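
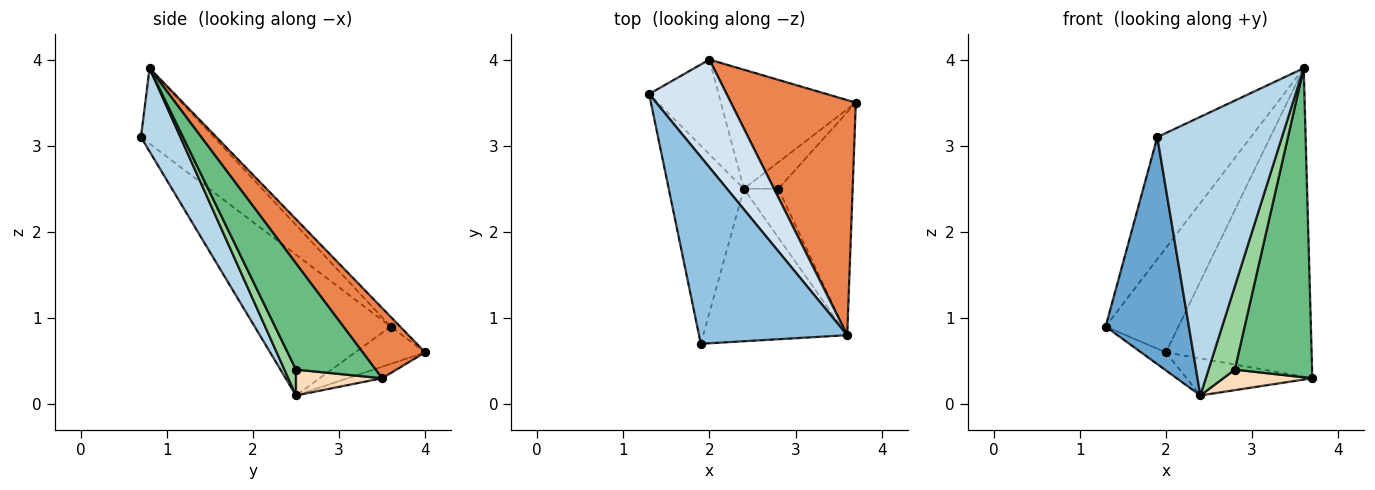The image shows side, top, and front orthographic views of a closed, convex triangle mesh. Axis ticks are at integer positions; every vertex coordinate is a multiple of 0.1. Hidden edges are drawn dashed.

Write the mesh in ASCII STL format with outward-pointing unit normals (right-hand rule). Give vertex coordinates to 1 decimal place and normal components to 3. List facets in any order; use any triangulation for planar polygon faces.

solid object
 facet normal -0.776 -0.475 -0.414
  outer loop
   vertex 2.4 2.5 0.1
   vertex 1.9 0.7 3.1
   vertex 1.3 3.6 0.9
  endloop
 endfacet
 facet normal -0.392 0.503 0.770
  outer loop
   vertex 3.6 0.8 3.9
   vertex 1.3 3.6 0.9
   vertex 1.9 0.7 3.1
  endloop
 endfacet
 facet normal 0.267 -0.845 -0.463
  outer loop
   vertex 3.6 0.8 3.9
   vertex 1.9 0.7 3.1
   vertex 2.4 2.5 0.1
  endloop
 endfacet
 facet normal -0.089 0.693 0.715
  outer loop
   vertex 2.0 4.0 0.6
   vertex 1.3 3.6 0.9
   vertex 3.6 0.8 3.9
  endloop
 endfacet
 facet normal 0.323 0.753 0.574
  outer loop
   vertex 2.0 4.0 0.6
   vertex 3.6 0.8 3.9
   vertex 3.7 3.5 0.3
  endloop
 endfacet
 facet normal -0.467 0.165 -0.869
  outer loop
   vertex 2.0 4.0 0.6
   vertex 2.4 2.5 0.1
   vertex 1.3 3.6 0.9
  endloop
 endfacet
 facet normal -0.081 0.296 -0.952
  outer loop
   vertex 2.0 4.0 0.6
   vertex 3.7 3.5 0.3
   vertex 2.4 2.5 0.1
  endloop
 endfacet
 facet normal 0.510 -0.527 -0.680
  outer loop
   vertex 2.8 2.5 0.4
   vertex 2.4 2.5 0.1
   vertex 3.7 3.5 0.3
  endloop
 endfacet
 facet normal 0.641 -0.622 -0.449
  outer loop
   vertex 2.8 2.5 0.4
   vertex 3.7 3.5 0.3
   vertex 3.6 0.8 3.9
  endloop
 endfacet
 facet normal 0.355 -0.807 -0.473
  outer loop
   vertex 2.8 2.5 0.4
   vertex 3.6 0.8 3.9
   vertex 2.4 2.5 0.1
  endloop
 endfacet
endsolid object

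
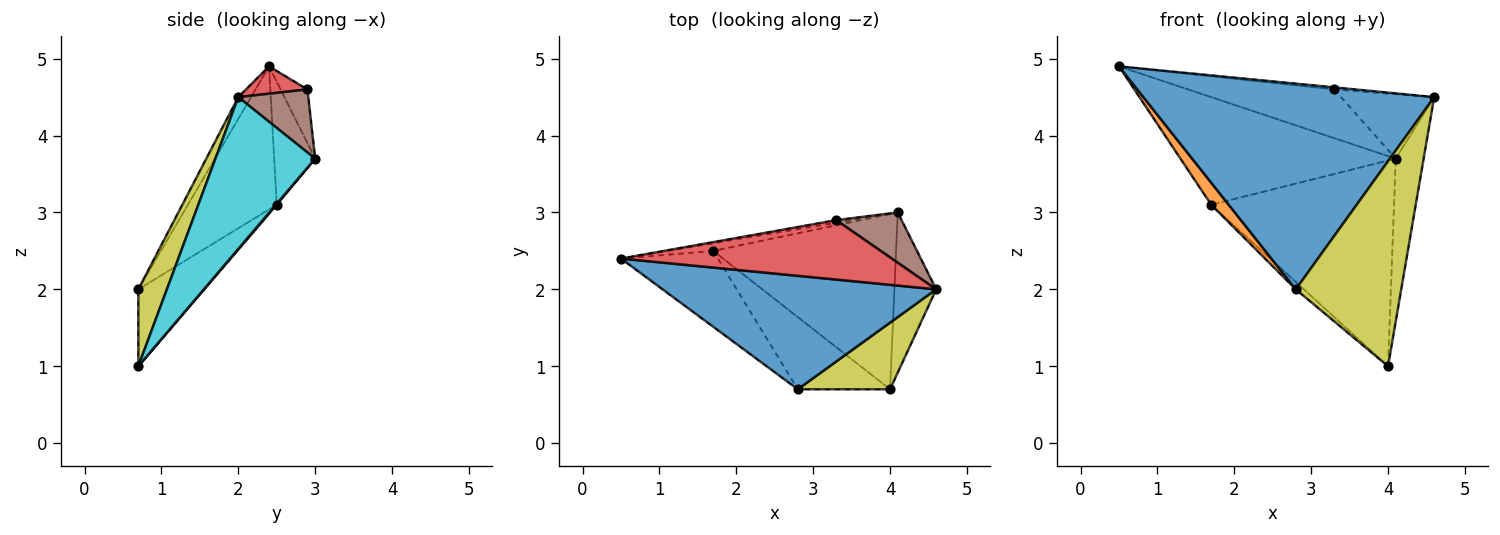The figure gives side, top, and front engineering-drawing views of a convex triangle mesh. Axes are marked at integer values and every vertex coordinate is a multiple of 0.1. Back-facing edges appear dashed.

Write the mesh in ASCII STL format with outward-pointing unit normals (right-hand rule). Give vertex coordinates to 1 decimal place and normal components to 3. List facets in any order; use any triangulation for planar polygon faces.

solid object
 facet normal -0.038 -0.875 0.483
  outer loop
   vertex 2.8 0.7 2.0
   vertex 4.6 2.0 4.5
   vertex 0.5 2.4 4.9
  endloop
 endfacet
 facet normal -0.817 -0.161 -0.554
  outer loop
   vertex 1.7 2.5 3.1
   vertex 2.8 0.7 2.0
   vertex 0.5 2.4 4.9
  endloop
 endfacet
 facet normal -0.187 0.980 -0.070
  outer loop
   vertex 1.7 2.5 3.1
   vertex 0.5 2.4 4.9
   vertex 4.1 3.0 3.7
  endloop
 endfacet
 facet normal 0.100 0.035 0.994
  outer loop
   vertex 3.3 2.9 4.6
   vertex 0.5 2.4 4.9
   vertex 4.6 2.0 4.5
  endloop
 endfacet
 facet normal -0.181 0.982 -0.052
  outer loop
   vertex 3.3 2.9 4.6
   vertex 4.1 3.0 3.7
   vertex 0.5 2.4 4.9
  endloop
 endfacet
 facet normal 0.510 0.678 0.529
  outer loop
   vertex 3.3 2.9 4.6
   vertex 4.6 2.0 4.5
   vertex 4.1 3.0 3.7
  endloop
 endfacet
 facet normal -0.638 0.078 -0.766
  outer loop
   vertex 4.0 0.7 1.0
   vertex 2.8 0.7 2.0
   vertex 1.7 2.5 3.1
  endloop
 endfacet
 facet normal 0.004 0.761 -0.649
  outer loop
   vertex 4.0 0.7 1.0
   vertex 1.7 2.5 3.1
   vertex 4.1 3.0 3.7
  endloop
 endfacet
 facet normal 0.249 -0.921 0.299
  outer loop
   vertex 4.0 0.7 1.0
   vertex 4.6 2.0 4.5
   vertex 2.8 0.7 2.0
  endloop
 endfacet
 facet normal 0.931 0.260 -0.256
  outer loop
   vertex 4.0 0.7 1.0
   vertex 4.1 3.0 3.7
   vertex 4.6 2.0 4.5
  endloop
 endfacet
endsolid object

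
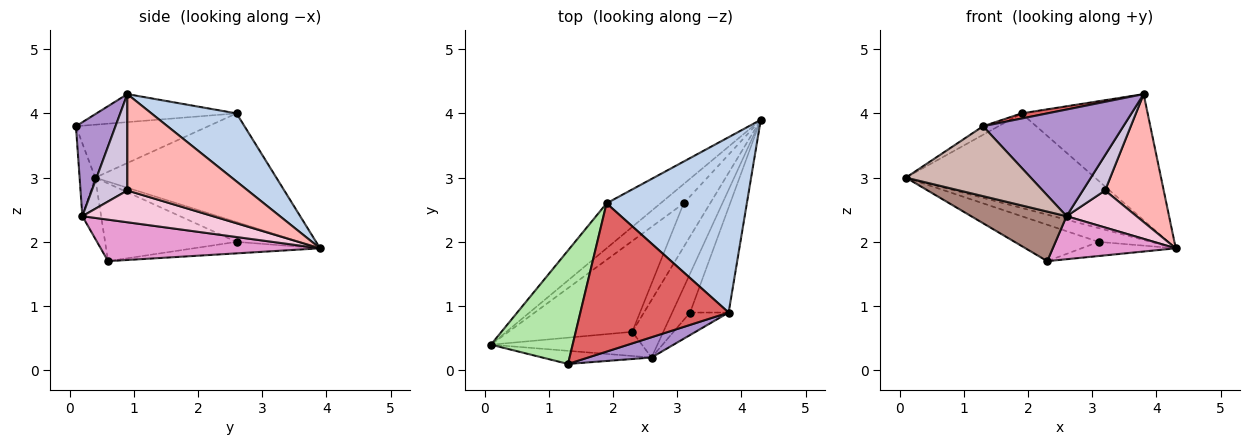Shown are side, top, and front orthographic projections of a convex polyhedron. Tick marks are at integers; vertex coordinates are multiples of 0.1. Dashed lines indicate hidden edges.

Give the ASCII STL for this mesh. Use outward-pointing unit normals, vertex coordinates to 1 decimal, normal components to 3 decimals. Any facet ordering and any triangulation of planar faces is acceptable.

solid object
 facet normal -0.654 0.683 -0.325
  outer loop
   vertex 1.9 2.6 4.0
   vertex 4.3 3.9 1.9
   vertex 0.1 0.4 3.0
  endloop
 endfacet
 facet normal 0.367 0.543 0.755
  outer loop
   vertex 1.9 2.6 4.0
   vertex 3.8 0.9 4.3
   vertex 4.3 3.9 1.9
  endloop
 endfacet
 facet normal -0.572 0.477 -0.667
  outer loop
   vertex 3.1 2.6 2.0
   vertex 0.1 0.4 3.0
   vertex 4.3 3.9 1.9
  endloop
 endfacet
 facet normal -0.503 0.322 -0.802
  outer loop
   vertex 3.1 2.6 2.0
   vertex 2.3 0.6 1.7
   vertex 0.1 0.4 3.0
  endloop
 endfacet
 facet normal -0.382 0.285 -0.879
  outer loop
   vertex 3.1 2.6 2.0
   vertex 4.3 3.9 1.9
   vertex 2.3 0.6 1.7
  endloop
 endfacet
 facet normal -0.543 0.063 0.838
  outer loop
   vertex 1.3 0.1 3.8
   vertex 1.9 2.6 4.0
   vertex 0.1 0.4 3.0
  endloop
 endfacet
 facet normal -0.186 -0.034 0.982
  outer loop
   vertex 1.3 0.1 3.8
   vertex 3.8 0.9 4.3
   vertex 1.9 2.6 4.0
  endloop
 endfacet
 facet normal 0.846 -0.412 -0.338
  outer loop
   vertex 3.2 0.9 2.8
   vertex 4.3 3.9 1.9
   vertex 3.8 0.9 4.3
  endloop
 endfacet
 facet normal 0.267 -0.947 0.180
  outer loop
   vertex 2.6 0.2 2.4
   vertex 3.8 0.9 4.3
   vertex 1.3 0.1 3.8
  endloop
 endfacet
 facet normal 0.802 -0.504 -0.321
  outer loop
   vertex 2.6 0.2 2.4
   vertex 3.2 0.9 2.8
   vertex 3.8 0.9 4.3
  endloop
 endfacet
 facet normal -0.174 -0.885 -0.431
  outer loop
   vertex 2.6 0.2 2.4
   vertex 0.1 0.4 3.0
   vertex 2.3 0.6 1.7
  endloop
 endfacet
 facet normal -0.122 -0.976 -0.183
  outer loop
   vertex 2.6 0.2 2.4
   vertex 1.3 0.1 3.8
   vertex 0.1 0.4 3.0
  endloop
 endfacet
 facet normal 0.730 -0.409 -0.547
  outer loop
   vertex 2.6 0.2 2.4
   vertex 2.3 0.6 1.7
   vertex 4.3 3.9 1.9
  endloop
 endfacet
 facet normal 0.790 -0.423 -0.444
  outer loop
   vertex 2.6 0.2 2.4
   vertex 4.3 3.9 1.9
   vertex 3.2 0.9 2.8
  endloop
 endfacet
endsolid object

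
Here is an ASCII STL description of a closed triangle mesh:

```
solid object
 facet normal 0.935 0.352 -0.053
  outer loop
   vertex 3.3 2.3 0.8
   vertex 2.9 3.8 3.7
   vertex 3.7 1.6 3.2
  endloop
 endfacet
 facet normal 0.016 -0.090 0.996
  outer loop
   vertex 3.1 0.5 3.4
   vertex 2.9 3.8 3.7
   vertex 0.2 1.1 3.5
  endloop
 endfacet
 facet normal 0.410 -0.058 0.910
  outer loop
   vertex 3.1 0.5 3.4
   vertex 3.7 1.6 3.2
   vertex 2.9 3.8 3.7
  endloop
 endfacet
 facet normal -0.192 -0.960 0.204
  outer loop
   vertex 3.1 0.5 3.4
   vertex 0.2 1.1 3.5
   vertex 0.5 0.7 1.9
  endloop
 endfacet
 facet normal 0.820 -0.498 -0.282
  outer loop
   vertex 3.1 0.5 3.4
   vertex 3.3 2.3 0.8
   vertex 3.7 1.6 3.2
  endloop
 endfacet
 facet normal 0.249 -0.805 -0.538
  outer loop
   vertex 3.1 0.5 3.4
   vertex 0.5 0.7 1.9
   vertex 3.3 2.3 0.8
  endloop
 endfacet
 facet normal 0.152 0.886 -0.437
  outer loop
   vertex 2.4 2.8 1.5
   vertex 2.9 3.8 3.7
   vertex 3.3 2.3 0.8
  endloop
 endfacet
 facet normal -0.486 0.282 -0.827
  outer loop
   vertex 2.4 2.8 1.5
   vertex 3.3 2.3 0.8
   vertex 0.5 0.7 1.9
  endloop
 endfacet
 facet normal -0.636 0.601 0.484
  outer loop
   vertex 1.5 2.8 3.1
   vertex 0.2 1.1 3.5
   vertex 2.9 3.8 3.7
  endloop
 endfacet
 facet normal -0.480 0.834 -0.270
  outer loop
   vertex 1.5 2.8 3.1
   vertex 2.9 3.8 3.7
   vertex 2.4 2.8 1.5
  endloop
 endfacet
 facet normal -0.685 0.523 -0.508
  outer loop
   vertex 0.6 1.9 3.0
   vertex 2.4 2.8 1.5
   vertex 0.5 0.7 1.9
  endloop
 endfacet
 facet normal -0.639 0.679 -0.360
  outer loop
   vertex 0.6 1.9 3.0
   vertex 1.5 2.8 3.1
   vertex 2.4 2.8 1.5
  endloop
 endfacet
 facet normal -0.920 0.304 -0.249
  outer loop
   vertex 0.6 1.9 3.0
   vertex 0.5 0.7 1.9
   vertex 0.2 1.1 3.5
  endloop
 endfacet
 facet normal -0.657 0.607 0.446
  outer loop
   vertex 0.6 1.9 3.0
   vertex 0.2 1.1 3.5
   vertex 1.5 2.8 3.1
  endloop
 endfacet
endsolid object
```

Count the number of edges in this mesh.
21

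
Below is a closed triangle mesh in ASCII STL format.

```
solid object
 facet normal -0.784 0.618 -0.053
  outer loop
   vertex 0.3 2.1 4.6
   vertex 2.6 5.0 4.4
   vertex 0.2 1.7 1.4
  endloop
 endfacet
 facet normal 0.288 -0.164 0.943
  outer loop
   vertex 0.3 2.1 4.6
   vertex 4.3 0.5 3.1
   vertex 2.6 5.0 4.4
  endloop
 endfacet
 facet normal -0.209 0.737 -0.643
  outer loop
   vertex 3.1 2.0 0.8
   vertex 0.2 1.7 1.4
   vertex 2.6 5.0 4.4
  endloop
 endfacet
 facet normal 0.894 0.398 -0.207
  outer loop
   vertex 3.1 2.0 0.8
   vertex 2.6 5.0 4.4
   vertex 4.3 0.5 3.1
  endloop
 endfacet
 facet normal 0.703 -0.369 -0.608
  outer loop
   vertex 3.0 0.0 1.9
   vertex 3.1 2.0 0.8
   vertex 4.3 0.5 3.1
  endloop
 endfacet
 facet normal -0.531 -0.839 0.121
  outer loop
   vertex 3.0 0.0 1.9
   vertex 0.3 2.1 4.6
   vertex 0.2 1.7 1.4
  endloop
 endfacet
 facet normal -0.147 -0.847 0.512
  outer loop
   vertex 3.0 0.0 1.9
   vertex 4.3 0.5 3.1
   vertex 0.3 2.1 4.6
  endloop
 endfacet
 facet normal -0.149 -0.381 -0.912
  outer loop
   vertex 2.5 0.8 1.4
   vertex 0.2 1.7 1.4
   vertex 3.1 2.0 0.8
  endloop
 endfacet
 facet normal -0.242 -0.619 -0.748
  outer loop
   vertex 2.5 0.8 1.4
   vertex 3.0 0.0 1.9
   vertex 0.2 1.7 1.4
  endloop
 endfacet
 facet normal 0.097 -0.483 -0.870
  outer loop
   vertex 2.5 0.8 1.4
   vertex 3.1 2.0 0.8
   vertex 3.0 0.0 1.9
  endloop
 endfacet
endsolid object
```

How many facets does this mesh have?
10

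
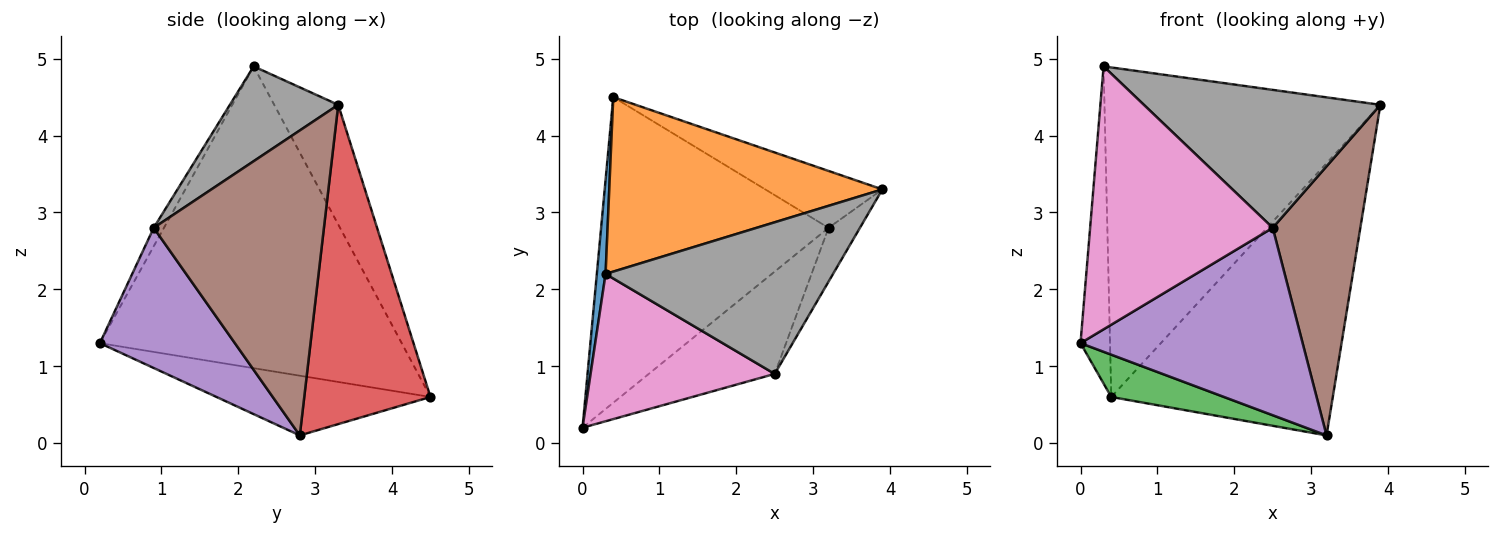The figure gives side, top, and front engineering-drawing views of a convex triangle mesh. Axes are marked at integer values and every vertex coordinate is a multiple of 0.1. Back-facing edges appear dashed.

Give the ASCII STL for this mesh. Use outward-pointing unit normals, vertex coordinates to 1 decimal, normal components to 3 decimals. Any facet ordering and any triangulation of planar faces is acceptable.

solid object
 facet normal -0.995 0.097 0.029
  outer loop
   vertex 0.3 2.2 4.9
   vertex 0.4 4.5 0.6
   vertex 0.0 0.2 1.3
  endloop
 endfacet
 facet normal -0.201 0.866 0.458
  outer loop
   vertex 0.3 2.2 4.9
   vertex 3.9 3.3 4.4
   vertex 0.4 4.5 0.6
  endloop
 endfacet
 facet normal -0.252 -0.133 -0.959
  outer loop
   vertex 3.2 2.8 0.1
   vertex 0.0 0.2 1.3
   vertex 0.4 4.5 0.6
  endloop
 endfacet
 facet normal 0.487 0.855 -0.179
  outer loop
   vertex 3.2 2.8 0.1
   vertex 0.4 4.5 0.6
   vertex 3.9 3.3 4.4
  endloop
 endfacet
 facet normal 0.471 -0.774 -0.423
  outer loop
   vertex 2.5 0.9 2.8
   vertex 0.0 0.2 1.3
   vertex 3.2 2.8 0.1
  endloop
 endfacet
 facet normal 0.885 -0.456 -0.091
  outer loop
   vertex 2.5 0.9 2.8
   vertex 3.2 2.8 0.1
   vertex 3.9 3.3 4.4
  endloop
 endfacet
 facet normal -0.049 -0.871 0.488
  outer loop
   vertex 2.5 0.9 2.8
   vertex 0.3 2.2 4.9
   vertex 0.0 0.2 1.3
  endloop
 endfacet
 facet normal 0.295 -0.643 0.707
  outer loop
   vertex 2.5 0.9 2.8
   vertex 3.9 3.3 4.4
   vertex 0.3 2.2 4.9
  endloop
 endfacet
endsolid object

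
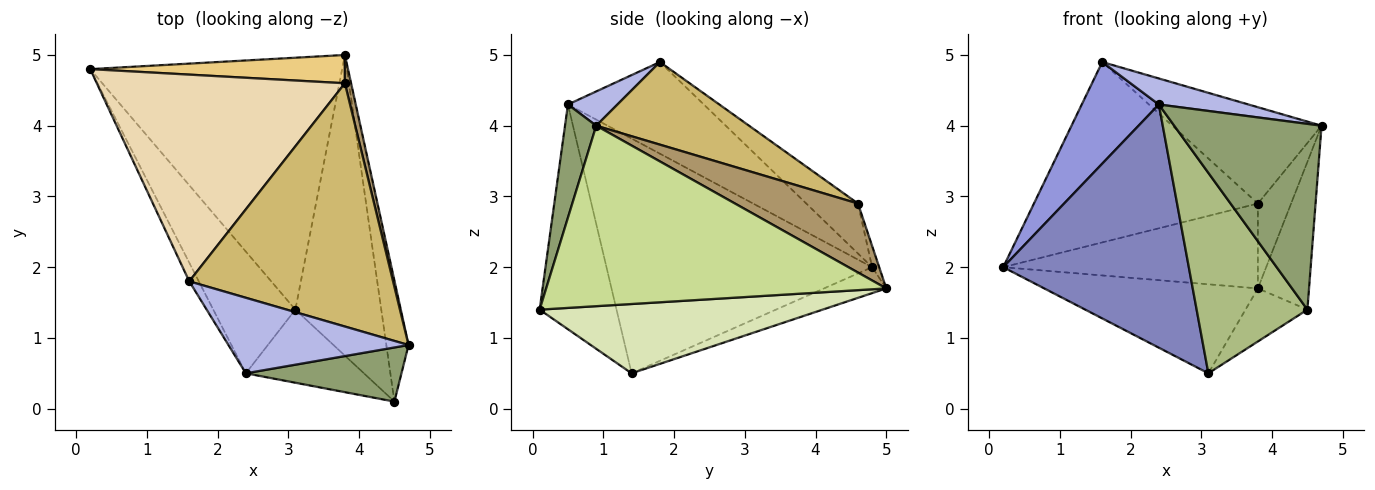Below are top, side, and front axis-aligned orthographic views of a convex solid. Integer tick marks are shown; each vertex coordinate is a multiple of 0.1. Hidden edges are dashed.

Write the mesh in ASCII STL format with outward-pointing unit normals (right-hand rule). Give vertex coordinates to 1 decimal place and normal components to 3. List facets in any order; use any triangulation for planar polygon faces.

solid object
 facet normal -0.097 0.332 -0.938
  outer loop
   vertex 3.1 1.4 0.5
   vertex 0.2 4.8 2.0
   vertex 3.8 5.0 1.7
  endloop
 endfacet
 facet normal -0.788 -0.551 -0.276
  outer loop
   vertex 2.4 0.5 4.3
   vertex 0.2 4.8 2.0
   vertex 3.1 1.4 0.5
  endloop
 endfacet
 facet normal -0.866 -0.491 -0.090
  outer loop
   vertex 1.6 1.8 4.9
   vertex 0.2 4.8 2.0
   vertex 2.4 0.5 4.3
  endloop
 endfacet
 facet normal 0.177 -0.320 0.931
  outer loop
   vertex 1.6 1.8 4.9
   vertex 2.4 0.5 4.3
   vertex 4.7 0.9 4.0
  endloop
 endfacet
 facet normal 0.199 -0.941 0.274
  outer loop
   vertex 4.5 0.1 1.4
   vertex 4.7 0.9 4.0
   vertex 2.4 0.5 4.3
  endloop
 endfacet
 facet normal -0.546 -0.787 -0.287
  outer loop
   vertex 4.5 0.1 1.4
   vertex 2.4 0.5 4.3
   vertex 3.1 1.4 0.5
  endloop
 endfacet
 facet normal 0.982 0.148 -0.121
  outer loop
   vertex 4.5 0.1 1.4
   vertex 3.8 5.0 1.7
   vertex 4.7 0.9 4.0
  endloop
 endfacet
 facet normal 0.622 0.136 -0.771
  outer loop
   vertex 4.5 0.1 1.4
   vertex 3.1 1.4 0.5
   vertex 3.8 5.0 1.7
  endloop
 endfacet
 facet normal 0.962 0.260 0.087
  outer loop
   vertex 3.8 4.6 2.9
   vertex 4.7 0.9 4.0
   vertex 3.8 5.0 1.7
  endloop
 endfacet
 facet normal 0.353 0.344 0.870
  outer loop
   vertex 3.8 4.6 2.9
   vertex 1.6 1.8 4.9
   vertex 4.7 0.9 4.0
  endloop
 endfacet
 facet normal -0.026 0.948 0.316
  outer loop
   vertex 3.8 4.6 2.9
   vertex 3.8 5.0 1.7
   vertex 0.2 4.8 2.0
  endloop
 endfacet
 facet normal -0.150 0.650 0.745
  outer loop
   vertex 3.8 4.6 2.9
   vertex 0.2 4.8 2.0
   vertex 1.6 1.8 4.9
  endloop
 endfacet
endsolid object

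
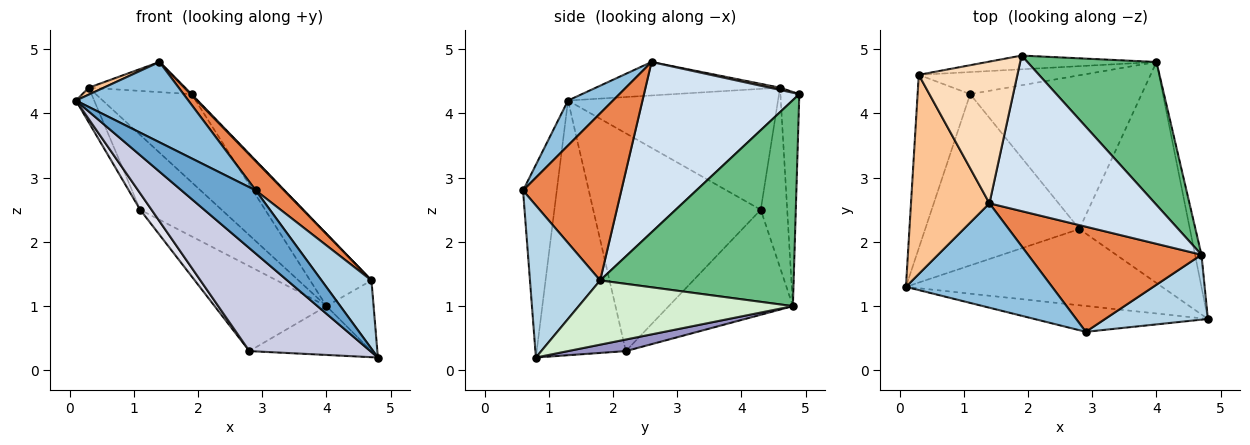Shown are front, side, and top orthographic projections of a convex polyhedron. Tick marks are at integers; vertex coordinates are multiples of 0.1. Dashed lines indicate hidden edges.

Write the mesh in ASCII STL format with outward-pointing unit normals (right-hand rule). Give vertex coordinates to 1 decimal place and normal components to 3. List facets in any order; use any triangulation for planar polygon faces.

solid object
 facet normal -0.388 -0.853 -0.349
  outer loop
   vertex 2.9 0.6 2.8
   vertex 0.1 1.3 4.2
   vertex 4.8 0.8 0.2
  endloop
 endfacet
 facet normal 0.237 -0.592 0.770
  outer loop
   vertex 1.4 2.6 4.8
   vertex 0.1 1.3 4.2
   vertex 2.9 0.6 2.8
  endloop
 endfacet
 facet normal 0.714 -0.508 0.483
  outer loop
   vertex 4.7 1.8 1.4
   vertex 2.9 0.6 2.8
   vertex 4.8 0.8 0.2
  endloop
 endfacet
 facet normal 0.717 -0.004 0.697
  outer loop
   vertex 4.7 1.8 1.4
   vertex 1.9 4.9 4.3
   vertex 1.4 2.6 4.8
  endloop
 endfacet
 facet normal 0.680 -0.196 0.706
  outer loop
   vertex 4.7 1.8 1.4
   vertex 1.4 2.6 4.8
   vertex 2.9 0.6 2.8
  endloop
 endfacet
 facet normal -0.914 0.079 -0.397
  outer loop
   vertex 0.3 4.6 4.4
   vertex 1.1 4.3 2.5
   vertex 0.1 1.3 4.2
  endloop
 endfacet
 facet normal -0.392 -0.032 0.919
  outer loop
   vertex 0.3 4.6 4.4
   vertex 0.1 1.3 4.2
   vertex 1.4 2.6 4.8
  endloop
 endfacet
 facet normal 0.022 0.208 0.978
  outer loop
   vertex 0.3 4.6 4.4
   vertex 1.4 2.6 4.8
   vertex 1.9 4.9 4.3
  endloop
 endfacet
 facet normal 0.818 0.259 0.513
  outer loop
   vertex 4.0 4.8 1.0
   vertex 1.9 4.9 4.3
   vertex 4.7 1.8 1.4
  endloop
 endfacet
 facet normal -0.191 0.970 -0.151
  outer loop
   vertex 4.0 4.8 1.0
   vertex 0.3 4.6 4.4
   vertex 1.9 4.9 4.3
  endloop
 endfacet
 facet normal -0.297 0.916 -0.270
  outer loop
   vertex 4.0 4.8 1.0
   vertex 1.1 4.3 2.5
   vertex 0.3 4.6 4.4
  endloop
 endfacet
 facet normal 0.972 0.214 -0.097
  outer loop
   vertex 4.0 4.8 1.0
   vertex 4.7 1.8 1.4
   vertex 4.8 0.8 0.2
  endloop
 endfacet
 facet normal 0.102 0.215 -0.971
  outer loop
   vertex 2.8 2.2 0.3
   vertex 4.0 4.8 1.0
   vertex 4.8 0.8 0.2
  endloop
 endfacet
 facet normal -0.473 0.426 -0.772
  outer loop
   vertex 2.8 2.2 0.3
   vertex 1.1 4.3 2.5
   vertex 4.0 4.8 1.0
  endloop
 endfacet
 facet normal -0.510 -0.691 -0.512
  outer loop
   vertex 2.8 2.2 0.3
   vertex 4.8 0.8 0.2
   vertex 0.1 1.3 4.2
  endloop
 endfacet
 facet normal -0.815 -0.055 -0.577
  outer loop
   vertex 2.8 2.2 0.3
   vertex 0.1 1.3 4.2
   vertex 1.1 4.3 2.5
  endloop
 endfacet
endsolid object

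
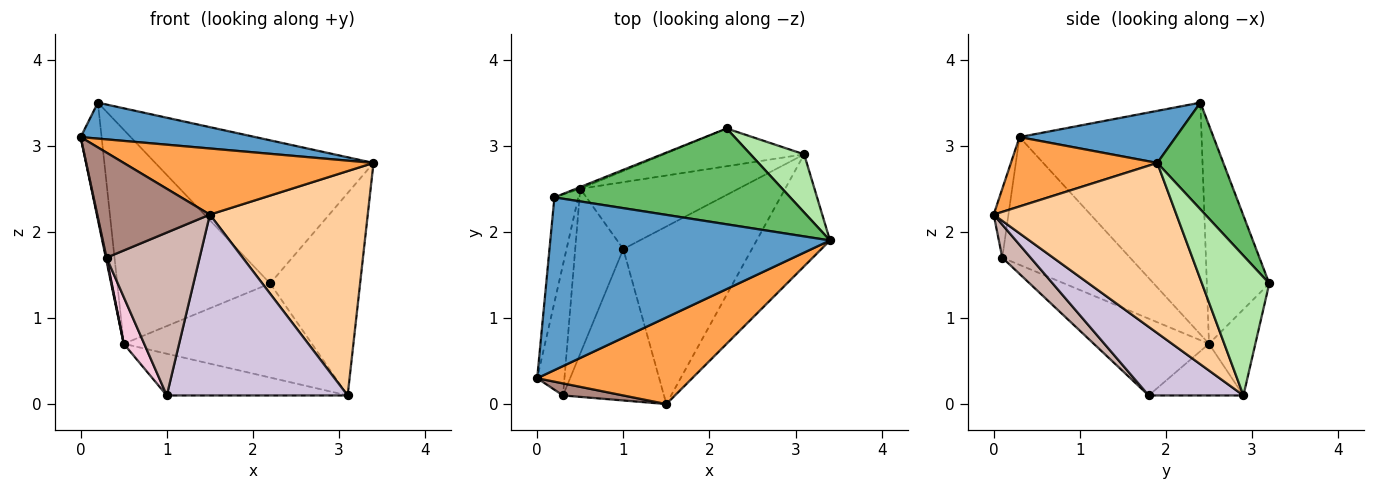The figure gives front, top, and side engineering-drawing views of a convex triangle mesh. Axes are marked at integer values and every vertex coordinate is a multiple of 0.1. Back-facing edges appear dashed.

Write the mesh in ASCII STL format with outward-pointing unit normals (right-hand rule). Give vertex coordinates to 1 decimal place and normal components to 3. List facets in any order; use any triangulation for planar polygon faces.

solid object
 facet normal 0.179 -0.201 0.963
  outer loop
   vertex 0.2 2.4 3.5
   vertex 0.0 0.3 3.1
   vertex 3.4 1.9 2.8
  endloop
 endfacet
 facet normal -0.988 0.114 -0.102
  outer loop
   vertex 0.5 2.5 0.7
   vertex 0.0 0.3 3.1
   vertex 0.2 2.4 3.5
  endloop
 endfacet
 facet normal 0.335 -0.572 0.749
  outer loop
   vertex 1.5 0.0 2.2
   vertex 3.4 1.9 2.8
   vertex 0.0 0.3 3.1
  endloop
 endfacet
 facet normal 0.719 -0.621 -0.310
  outer loop
   vertex 1.5 0.0 2.2
   vertex 3.1 2.9 0.1
   vertex 3.4 1.9 2.8
  endloop
 endfacet
 facet normal 0.244 0.806 0.539
  outer loop
   vertex 2.2 3.2 1.4
   vertex 0.2 2.4 3.5
   vertex 3.4 1.9 2.8
  endloop
 endfacet
 facet normal 0.584 0.780 0.224
  outer loop
   vertex 2.2 3.2 1.4
   vertex 3.4 1.9 2.8
   vertex 3.1 2.9 0.1
  endloop
 endfacet
 facet normal -0.378 0.926 -0.007
  outer loop
   vertex 2.2 3.2 1.4
   vertex 0.5 2.5 0.7
   vertex 0.2 2.4 3.5
  endloop
 endfacet
 facet normal -0.223 0.905 -0.363
  outer loop
   vertex 2.2 3.2 1.4
   vertex 3.1 2.9 0.1
   vertex 0.5 2.5 0.7
  endloop
 endfacet
 facet normal -0.267 0.510 -0.818
  outer loop
   vertex 1.0 1.8 0.1
   vertex 0.5 2.5 0.7
   vertex 3.1 2.9 0.1
  endloop
 endfacet
 facet normal 0.350 -0.668 -0.656
  outer loop
   vertex 1.0 1.8 0.1
   vertex 3.1 2.9 0.1
   vertex 1.5 0.0 2.2
  endloop
 endfacet
 facet normal -0.129 -0.985 0.113
  outer loop
   vertex 0.3 0.1 1.7
   vertex 1.5 0.0 2.2
   vertex 0.0 0.3 3.1
  endloop
 endfacet
 facet normal 0.217 -0.715 -0.665
  outer loop
   vertex 0.3 0.1 1.7
   vertex 1.0 1.8 0.1
   vertex 1.5 0.0 2.2
  endloop
 endfacet
 facet normal -0.978 -0.005 -0.209
  outer loop
   vertex 0.3 0.1 1.7
   vertex 0.0 0.3 3.1
   vertex 0.5 2.5 0.7
  endloop
 endfacet
 facet normal -0.838 -0.149 -0.525
  outer loop
   vertex 0.3 0.1 1.7
   vertex 0.5 2.5 0.7
   vertex 1.0 1.8 0.1
  endloop
 endfacet
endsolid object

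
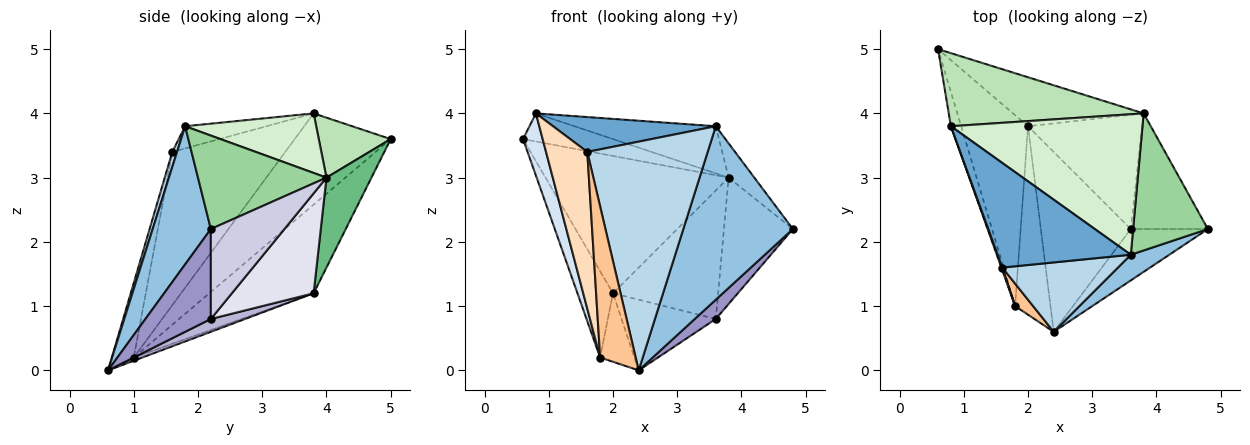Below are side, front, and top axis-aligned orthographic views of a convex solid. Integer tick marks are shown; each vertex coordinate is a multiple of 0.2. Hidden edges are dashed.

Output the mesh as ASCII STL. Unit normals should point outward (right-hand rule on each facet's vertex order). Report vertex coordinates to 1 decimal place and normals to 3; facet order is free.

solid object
 facet normal -0.156 -0.312 0.937
  outer loop
   vertex 3.6 1.8 3.8
   vertex 0.8 3.8 4.0
   vertex 1.6 1.6 3.4
  endloop
 endfacet
 facet normal 0.465 -0.876 0.130
  outer loop
   vertex 3.6 1.8 3.8
   vertex 2.4 0.6 0.0
   vertex 4.8 2.2 2.2
  endloop
 endfacet
 facet normal 0.038 -0.956 0.290
  outer loop
   vertex 3.6 1.8 3.8
   vertex 1.6 1.6 3.4
   vertex 2.4 0.6 0.0
  endloop
 endfacet
 facet normal -0.974 -0.199 -0.110
  outer loop
   vertex 1.8 1.0 0.2
   vertex 0.8 3.8 4.0
   vertex 0.6 5.0 3.6
  endloop
 endfacet
 facet normal -0.771 0.262 -0.581
  outer loop
   vertex 1.8 1.0 0.2
   vertex 0.6 5.0 3.6
   vertex 2.0 3.8 1.2
  endloop
 endfacet
 facet normal -0.085 0.341 -0.936
  outer loop
   vertex 1.8 1.0 0.2
   vertex 2.0 3.8 1.2
   vertex 2.4 0.6 0.0
  endloop
 endfacet
 facet normal -0.521 -0.844 0.126
  outer loop
   vertex 1.8 1.0 0.2
   vertex 2.4 0.6 0.0
   vertex 1.6 1.6 3.4
  endloop
 endfacet
 facet normal -0.939 -0.343 0.006
  outer loop
   vertex 1.8 1.0 0.2
   vertex 1.6 1.6 3.4
   vertex 0.8 3.8 4.0
  endloop
 endfacet
 facet normal 0.225 0.918 -0.327
  outer loop
   vertex 3.8 4.0 3.0
   vertex 2.0 3.8 1.2
   vertex 0.6 5.0 3.6
  endloop
 endfacet
 facet normal 0.772 0.154 0.617
  outer loop
   vertex 3.8 4.0 3.0
   vertex 3.6 1.8 3.8
   vertex 4.8 2.2 2.2
  endloop
 endfacet
 facet normal 0.276 0.345 0.897
  outer loop
   vertex 3.8 4.0 3.0
   vertex 0.6 5.0 3.6
   vertex 0.8 3.8 4.0
  endloop
 endfacet
 facet normal 0.283 0.305 0.909
  outer loop
   vertex 3.8 4.0 3.0
   vertex 0.8 3.8 4.0
   vertex 3.6 1.8 3.8
  endloop
 endfacet
 facet normal 0.738 -0.237 -0.632
  outer loop
   vertex 3.6 2.2 0.8
   vertex 4.8 2.2 2.2
   vertex 2.4 0.6 0.0
  endloop
 endfacet
 facet normal 0.132 0.362 -0.923
  outer loop
   vertex 3.6 2.2 0.8
   vertex 2.4 0.6 0.0
   vertex 2.0 3.8 1.2
  endloop
 endfacet
 facet normal 0.619 0.579 -0.530
  outer loop
   vertex 3.6 2.2 0.8
   vertex 3.8 4.0 3.0
   vertex 4.8 2.2 2.2
  endloop
 endfacet
 facet normal 0.503 0.646 -0.574
  outer loop
   vertex 3.6 2.2 0.8
   vertex 2.0 3.8 1.2
   vertex 3.8 4.0 3.0
  endloop
 endfacet
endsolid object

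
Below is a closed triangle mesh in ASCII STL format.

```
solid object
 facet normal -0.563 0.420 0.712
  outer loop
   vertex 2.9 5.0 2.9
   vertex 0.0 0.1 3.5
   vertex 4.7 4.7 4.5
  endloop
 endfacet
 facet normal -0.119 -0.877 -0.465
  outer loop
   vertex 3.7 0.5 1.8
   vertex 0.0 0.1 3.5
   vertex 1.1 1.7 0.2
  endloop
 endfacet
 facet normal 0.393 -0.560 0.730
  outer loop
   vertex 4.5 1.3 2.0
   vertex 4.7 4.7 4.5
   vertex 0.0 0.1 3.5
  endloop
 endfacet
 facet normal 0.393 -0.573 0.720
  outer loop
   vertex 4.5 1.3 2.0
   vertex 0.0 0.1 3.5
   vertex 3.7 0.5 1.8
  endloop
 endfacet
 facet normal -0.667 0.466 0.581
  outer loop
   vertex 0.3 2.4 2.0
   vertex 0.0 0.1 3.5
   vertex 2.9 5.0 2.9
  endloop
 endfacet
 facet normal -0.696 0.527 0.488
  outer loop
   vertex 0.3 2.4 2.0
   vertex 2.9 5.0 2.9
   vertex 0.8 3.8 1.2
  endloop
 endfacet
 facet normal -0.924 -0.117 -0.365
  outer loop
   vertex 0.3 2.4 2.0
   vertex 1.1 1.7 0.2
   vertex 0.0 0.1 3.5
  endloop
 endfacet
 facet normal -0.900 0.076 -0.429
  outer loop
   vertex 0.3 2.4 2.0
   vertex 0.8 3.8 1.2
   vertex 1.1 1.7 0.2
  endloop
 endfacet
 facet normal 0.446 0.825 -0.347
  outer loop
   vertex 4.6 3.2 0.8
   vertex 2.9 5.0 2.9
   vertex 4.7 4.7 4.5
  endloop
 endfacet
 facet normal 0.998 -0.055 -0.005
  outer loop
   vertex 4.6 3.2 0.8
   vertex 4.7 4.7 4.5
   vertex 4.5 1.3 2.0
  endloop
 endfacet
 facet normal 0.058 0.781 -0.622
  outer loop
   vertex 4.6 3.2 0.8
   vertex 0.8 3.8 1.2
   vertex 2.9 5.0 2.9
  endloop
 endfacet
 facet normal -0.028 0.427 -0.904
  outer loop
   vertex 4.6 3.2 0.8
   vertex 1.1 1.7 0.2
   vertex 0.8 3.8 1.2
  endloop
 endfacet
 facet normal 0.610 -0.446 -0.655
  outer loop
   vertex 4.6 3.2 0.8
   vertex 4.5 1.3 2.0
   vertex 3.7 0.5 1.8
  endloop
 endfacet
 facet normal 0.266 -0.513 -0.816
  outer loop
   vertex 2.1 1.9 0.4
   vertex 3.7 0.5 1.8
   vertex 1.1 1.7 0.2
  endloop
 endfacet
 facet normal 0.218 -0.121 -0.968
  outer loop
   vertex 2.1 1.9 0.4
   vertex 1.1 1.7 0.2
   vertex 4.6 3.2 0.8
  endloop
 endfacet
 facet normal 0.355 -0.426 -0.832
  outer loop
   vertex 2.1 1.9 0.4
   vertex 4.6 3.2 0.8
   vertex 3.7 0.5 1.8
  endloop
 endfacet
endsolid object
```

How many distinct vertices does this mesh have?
10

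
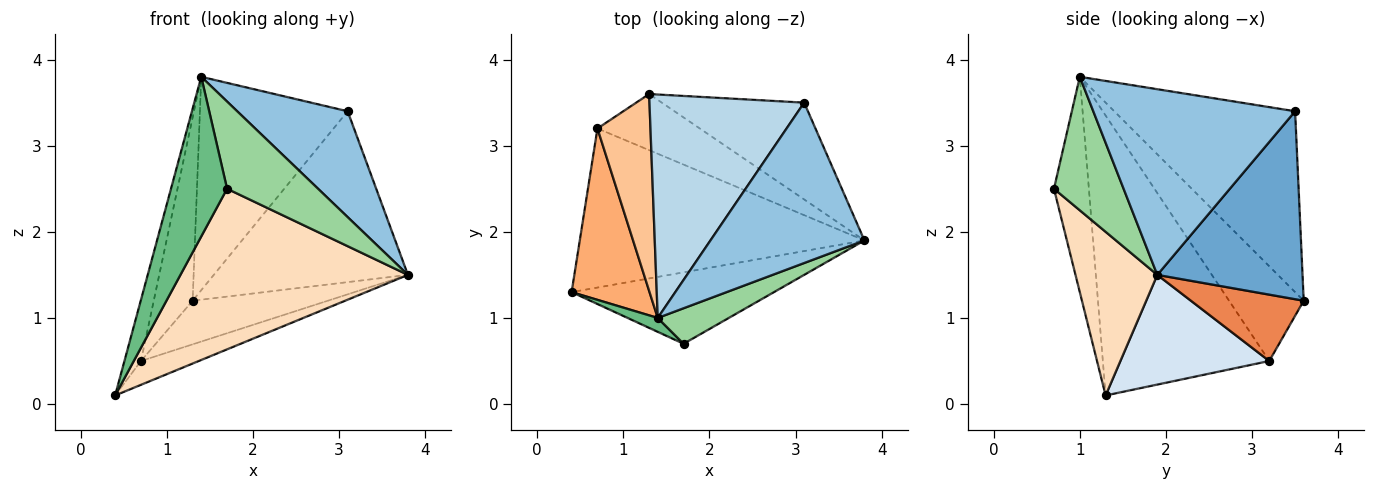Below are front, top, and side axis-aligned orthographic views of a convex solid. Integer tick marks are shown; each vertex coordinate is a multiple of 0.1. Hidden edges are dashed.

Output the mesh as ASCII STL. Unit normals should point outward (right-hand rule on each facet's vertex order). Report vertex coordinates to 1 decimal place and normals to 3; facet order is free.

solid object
 facet normal 0.545 0.729 -0.413
  outer loop
   vertex 3.1 3.5 3.4
   vertex 3.8 1.9 1.5
   vertex 1.3 3.6 1.2
  endloop
 endfacet
 facet normal 0.709 -0.388 0.588
  outer loop
   vertex 3.1 3.5 3.4
   vertex 1.4 1.0 3.8
   vertex 3.8 1.9 1.5
  endloop
 endfacet
 facet normal -0.646 0.527 0.552
  outer loop
   vertex 3.1 3.5 3.4
   vertex 1.3 3.6 1.2
   vertex 1.4 1.0 3.8
  endloop
 endfacet
 facet normal 0.356 0.138 -0.924
  outer loop
   vertex 0.7 3.2 0.5
   vertex 3.8 1.9 1.5
   vertex 0.4 1.3 0.1
  endloop
 endfacet
 facet normal 0.456 0.546 -0.703
  outer loop
   vertex 0.7 3.2 0.5
   vertex 1.3 3.6 1.2
   vertex 3.8 1.9 1.5
  endloop
 endfacet
 facet normal -0.959 0.095 0.267
  outer loop
   vertex 0.7 3.2 0.5
   vertex 0.4 1.3 0.1
   vertex 1.4 1.0 3.8
  endloop
 endfacet
 facet normal -0.794 0.414 0.444
  outer loop
   vertex 0.7 3.2 0.5
   vertex 1.4 1.0 3.8
   vertex 1.3 3.6 1.2
  endloop
 endfacet
 facet normal 0.312 -0.868 -0.386
  outer loop
   vertex 1.7 0.7 2.5
   vertex 0.4 1.3 0.1
   vertex 3.8 1.9 1.5
  endloop
 endfacet
 facet normal -0.527 -0.847 0.074
  outer loop
   vertex 1.7 0.7 2.5
   vertex 1.4 1.0 3.8
   vertex 0.4 1.3 0.1
  endloop
 endfacet
 facet normal 0.578 -0.756 0.308
  outer loop
   vertex 1.7 0.7 2.5
   vertex 3.8 1.9 1.5
   vertex 1.4 1.0 3.8
  endloop
 endfacet
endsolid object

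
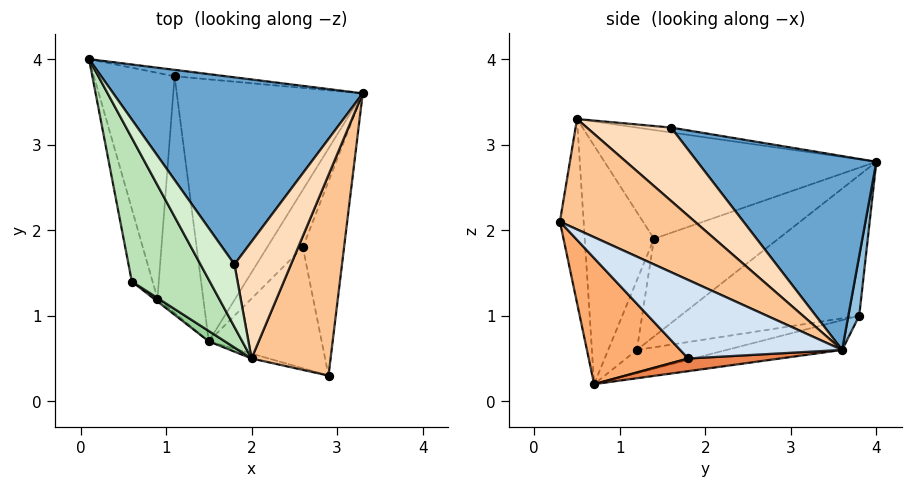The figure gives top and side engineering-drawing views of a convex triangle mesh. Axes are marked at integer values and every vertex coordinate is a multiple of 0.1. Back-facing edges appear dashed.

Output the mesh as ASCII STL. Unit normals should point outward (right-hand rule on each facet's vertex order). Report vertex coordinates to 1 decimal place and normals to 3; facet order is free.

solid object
 facet normal 0.534 0.493 0.687
  outer loop
   vertex 1.8 1.6 3.2
   vertex 3.3 3.6 0.6
   vertex 0.1 4.0 2.8
  endloop
 endfacet
 facet normal 0.078 0.995 -0.067
  outer loop
   vertex 1.1 3.8 1.0
   vertex 0.1 4.0 2.8
   vertex 3.3 3.6 0.6
  endloop
 endfacet
 facet normal -0.154 0.228 -0.961
  outer loop
   vertex 1.1 3.8 1.0
   vertex 3.3 3.6 0.6
   vertex 1.5 0.7 0.2
  endloop
 endfacet
 facet normal 0.844 -0.304 -0.443
  outer loop
   vertex 2.6 1.8 0.5
   vertex 3.3 3.6 0.6
   vertex 2.9 0.3 2.1
  endloop
 endfacet
 facet normal 0.334 -0.078 -0.939
  outer loop
   vertex 2.6 1.8 0.5
   vertex 1.5 0.7 0.2
   vertex 3.3 3.6 0.6
  endloop
 endfacet
 facet normal 0.649 -0.490 -0.582
  outer loop
   vertex 2.6 1.8 0.5
   vertex 2.9 0.3 2.1
   vertex 1.5 0.7 0.2
  endloop
 endfacet
 facet normal 0.802 0.164 0.574
  outer loop
   vertex 2.0 0.5 3.3
   vertex 2.9 0.3 2.1
   vertex 3.3 3.6 0.6
  endloop
 endfacet
 facet normal 0.777 0.196 0.599
  outer loop
   vertex 2.0 0.5 3.3
   vertex 3.3 3.6 0.6
   vertex 1.8 1.6 3.2
  endloop
 endfacet
 facet normal -0.246 -0.969 -0.023
  outer loop
   vertex 2.0 0.5 3.3
   vertex 1.5 0.7 0.2
   vertex 2.9 0.3 2.1
  endloop
 endfacet
 facet normal -0.567 -0.823 0.038
  outer loop
   vertex 2.0 0.5 3.3
   vertex 0.6 1.4 1.9
   vertex 1.5 0.7 0.2
  endloop
 endfacet
 facet normal -0.765 -0.337 0.549
  outer loop
   vertex 2.0 0.5 3.3
   vertex 0.1 4.0 2.8
   vertex 0.6 1.4 1.9
  endloop
 endfacet
 facet normal -0.142 0.064 0.988
  outer loop
   vertex 2.0 0.5 3.3
   vertex 1.8 1.6 3.2
   vertex 0.1 4.0 2.8
  endloop
 endfacet
 facet normal -0.859 0.142 -0.493
  outer loop
   vertex 0.9 1.2 0.6
   vertex 0.1 4.0 2.8
   vertex 1.1 3.8 1.0
  endloop
 endfacet
 facet normal -0.445 0.170 -0.879
  outer loop
   vertex 0.9 1.2 0.6
   vertex 1.1 3.8 1.0
   vertex 1.5 0.7 0.2
  endloop
 endfacet
 facet normal -0.972 -0.115 -0.206
  outer loop
   vertex 0.9 1.2 0.6
   vertex 0.6 1.4 1.9
   vertex 0.1 4.0 2.8
  endloop
 endfacet
 facet normal -0.653 -0.756 -0.034
  outer loop
   vertex 0.9 1.2 0.6
   vertex 1.5 0.7 0.2
   vertex 0.6 1.4 1.9
  endloop
 endfacet
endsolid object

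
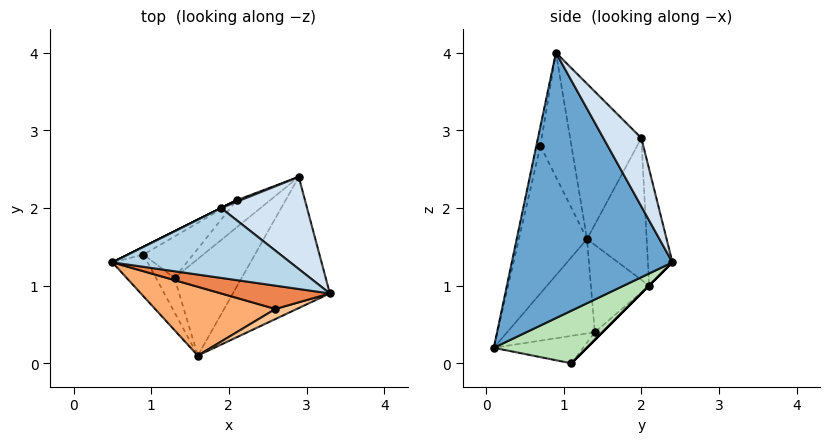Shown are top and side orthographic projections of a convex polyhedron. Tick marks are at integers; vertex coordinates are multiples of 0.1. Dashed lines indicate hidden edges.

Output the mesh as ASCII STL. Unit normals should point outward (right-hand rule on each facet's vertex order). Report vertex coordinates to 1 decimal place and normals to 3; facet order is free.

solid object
 facet normal 0.882 -0.344 -0.322
  outer loop
   vertex 1.6 0.1 0.2
   vertex 2.9 2.4 1.3
   vertex 3.3 0.9 4.0
  endloop
 endfacet
 facet normal -0.854 -0.411 -0.319
  outer loop
   vertex 0.9 1.4 0.4
   vertex 1.6 0.1 0.2
   vertex 0.5 1.3 1.6
  endloop
 endfacet
 facet normal -0.655 -0.083 0.751
  outer loop
   vertex 1.9 2.0 2.9
   vertex 0.5 1.3 1.6
   vertex 3.3 0.9 4.0
  endloop
 endfacet
 facet normal 0.334 0.844 0.420
  outer loop
   vertex 1.9 2.0 2.9
   vertex 3.3 0.9 4.0
   vertex 2.9 2.4 1.3
  endloop
 endfacet
 facet normal -0.455 -0.796 0.398
  outer loop
   vertex 2.6 0.7 2.8
   vertex 3.3 0.9 4.0
   vertex 0.5 1.3 1.6
  endloop
 endfacet
 facet normal -0.440 -0.823 0.359
  outer loop
   vertex 2.6 0.7 2.8
   vertex 0.5 1.3 1.6
   vertex 1.6 0.1 0.2
  endloop
 endfacet
 facet normal -0.291 -0.902 0.320
  outer loop
   vertex 2.6 0.7 2.8
   vertex 1.6 0.1 0.2
   vertex 3.3 0.9 4.0
  endloop
 endfacet
 facet normal -0.471 0.878 -0.084
  outer loop
   vertex 2.1 2.1 1.0
   vertex 0.9 1.4 0.4
   vertex 0.5 1.3 1.6
  endloop
 endfacet
 facet normal -0.447 0.894 0.000
  outer loop
   vertex 2.1 2.1 1.0
   vertex 0.5 1.3 1.6
   vertex 1.9 2.0 2.9
  endloop
 endfacet
 facet normal -0.355 0.935 0.012
  outer loop
   vertex 2.1 2.1 1.0
   vertex 1.9 2.0 2.9
   vertex 2.9 2.4 1.3
  endloop
 endfacet
 facet normal 0.617 0.028 -0.787
  outer loop
   vertex 1.3 1.1 0.0
   vertex 2.9 2.4 1.3
   vertex 1.6 0.1 0.2
  endloop
 endfacet
 facet normal -0.780 -0.339 -0.526
  outer loop
   vertex 1.3 1.1 0.0
   vertex 1.6 0.1 0.2
   vertex 0.9 1.4 0.4
  endloop
 endfacet
 facet normal 0.000 0.707 -0.707
  outer loop
   vertex 1.3 1.1 0.0
   vertex 2.1 2.1 1.0
   vertex 2.9 2.4 1.3
  endloop
 endfacet
 facet normal -0.103 0.743 -0.661
  outer loop
   vertex 1.3 1.1 0.0
   vertex 0.9 1.4 0.4
   vertex 2.1 2.1 1.0
  endloop
 endfacet
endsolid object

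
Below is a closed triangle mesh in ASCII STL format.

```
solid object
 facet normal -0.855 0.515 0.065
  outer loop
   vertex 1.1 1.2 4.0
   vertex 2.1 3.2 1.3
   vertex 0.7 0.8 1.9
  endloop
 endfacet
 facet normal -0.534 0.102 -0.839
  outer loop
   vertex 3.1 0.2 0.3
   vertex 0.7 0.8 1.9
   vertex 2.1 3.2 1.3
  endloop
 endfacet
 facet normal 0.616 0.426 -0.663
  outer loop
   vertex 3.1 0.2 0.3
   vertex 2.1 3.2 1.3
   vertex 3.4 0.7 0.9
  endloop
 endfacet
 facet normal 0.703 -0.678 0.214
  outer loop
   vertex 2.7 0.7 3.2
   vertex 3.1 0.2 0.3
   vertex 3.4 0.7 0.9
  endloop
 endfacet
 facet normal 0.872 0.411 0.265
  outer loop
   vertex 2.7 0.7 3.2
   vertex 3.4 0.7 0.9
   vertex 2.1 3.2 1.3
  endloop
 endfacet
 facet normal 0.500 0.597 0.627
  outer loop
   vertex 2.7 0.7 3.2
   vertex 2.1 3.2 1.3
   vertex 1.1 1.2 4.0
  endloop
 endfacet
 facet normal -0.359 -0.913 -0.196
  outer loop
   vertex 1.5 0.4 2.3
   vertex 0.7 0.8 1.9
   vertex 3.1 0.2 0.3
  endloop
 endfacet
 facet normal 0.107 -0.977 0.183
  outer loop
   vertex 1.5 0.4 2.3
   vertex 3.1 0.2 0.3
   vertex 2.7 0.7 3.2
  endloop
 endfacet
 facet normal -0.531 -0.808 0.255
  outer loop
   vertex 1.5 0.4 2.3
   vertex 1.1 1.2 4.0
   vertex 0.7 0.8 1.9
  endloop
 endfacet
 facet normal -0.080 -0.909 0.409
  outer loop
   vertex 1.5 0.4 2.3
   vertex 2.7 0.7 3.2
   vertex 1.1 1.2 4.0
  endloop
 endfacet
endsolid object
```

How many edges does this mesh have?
15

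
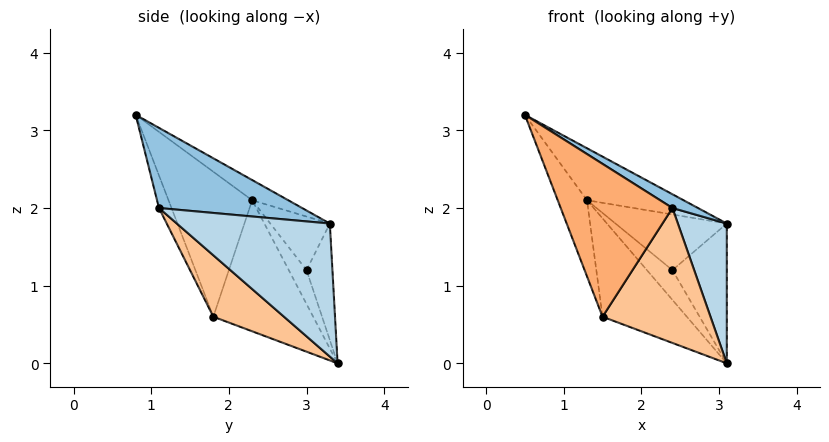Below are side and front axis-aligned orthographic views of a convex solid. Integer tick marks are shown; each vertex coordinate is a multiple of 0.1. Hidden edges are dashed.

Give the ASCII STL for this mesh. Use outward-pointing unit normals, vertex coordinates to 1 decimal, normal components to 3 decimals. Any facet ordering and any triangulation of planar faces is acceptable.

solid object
 facet normal -0.245 0.655 0.715
  outer loop
   vertex 3.1 3.3 1.8
   vertex 1.3 2.3 2.1
   vertex 0.5 0.8 3.2
  endloop
 endfacet
 facet normal 0.542 -0.097 0.835
  outer loop
   vertex 3.1 3.3 1.8
   vertex 0.5 0.8 3.2
   vertex 2.4 1.1 2.0
  endloop
 endfacet
 facet normal 0.952 -0.305 -0.017
  outer loop
   vertex 3.1 3.3 1.8
   vertex 2.4 1.1 2.0
   vertex 3.1 3.4 0.0
  endloop
 endfacet
 facet normal -0.919 0.322 -0.230
  outer loop
   vertex 1.5 1.8 0.6
   vertex 0.5 0.8 3.2
   vertex 1.3 2.3 2.1
  endloop
 endfacet
 facet normal -0.728 0.615 -0.302
  outer loop
   vertex 1.5 1.8 0.6
   vertex 1.3 2.3 2.1
   vertex 3.1 3.4 0.0
  endloop
 endfacet
 facet normal -0.103 -0.915 -0.391
  outer loop
   vertex 1.5 1.8 0.6
   vertex 2.4 1.1 2.0
   vertex 0.5 0.8 3.2
  endloop
 endfacet
 facet normal 0.434 -0.663 -0.610
  outer loop
   vertex 1.5 1.8 0.6
   vertex 3.1 3.4 0.0
   vertex 2.4 1.1 2.0
  endloop
 endfacet
 facet normal -0.570 0.819 -0.059
  outer loop
   vertex 2.4 3.0 1.2
   vertex 3.1 3.4 0.0
   vertex 1.3 2.3 2.1
  endloop
 endfacet
 facet normal -0.429 0.902 0.050
  outer loop
   vertex 2.4 3.0 1.2
   vertex 3.1 3.3 1.8
   vertex 3.1 3.4 0.0
  endloop
 endfacet
 facet normal -0.469 0.877 0.109
  outer loop
   vertex 2.4 3.0 1.2
   vertex 1.3 2.3 2.1
   vertex 3.1 3.3 1.8
  endloop
 endfacet
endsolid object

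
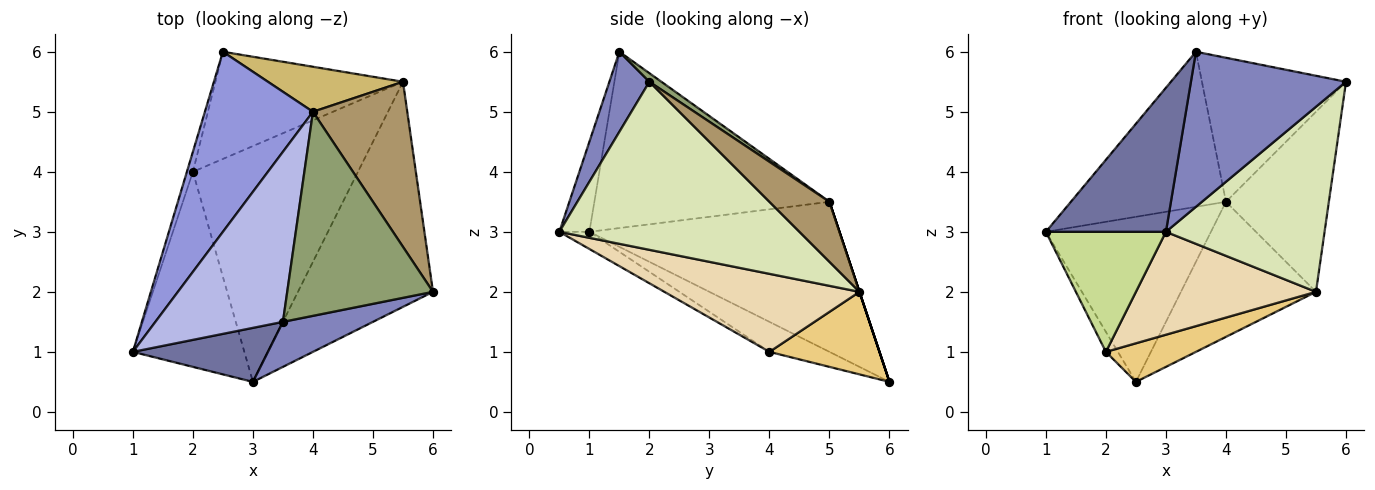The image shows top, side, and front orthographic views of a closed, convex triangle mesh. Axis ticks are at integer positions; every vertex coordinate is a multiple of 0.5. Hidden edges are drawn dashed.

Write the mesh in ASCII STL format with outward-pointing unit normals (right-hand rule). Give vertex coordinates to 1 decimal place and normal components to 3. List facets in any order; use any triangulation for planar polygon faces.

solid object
 facet normal -0.228 -0.912 0.342
  outer loop
   vertex 3.0 0.5 3.0
   vertex 3.5 1.5 6.0
   vertex 1.0 1.0 3.0
  endloop
 endfacet
 facet normal 0.241 -0.932 0.271
  outer loop
   vertex 3.0 0.5 3.0
   vertex 6.0 2.0 5.5
   vertex 3.5 1.5 6.0
  endloop
 endfacet
 facet normal -0.715 0.472 0.515
  outer loop
   vertex 4.0 5.0 3.5
   vertex 2.5 6.0 0.5
   vertex 1.0 1.0 3.0
  endloop
 endfacet
 facet normal -0.715 0.471 0.517
  outer loop
   vertex 4.0 5.0 3.5
   vertex 1.0 1.0 3.0
   vertex 3.5 1.5 6.0
  endloop
 endfacet
 facet normal 0.048 0.576 0.816
  outer loop
   vertex 4.0 5.0 3.5
   vertex 3.5 1.5 6.0
   vertex 6.0 2.0 5.5
  endloop
 endfacet
 facet normal -0.962 0.192 -0.192
  outer loop
   vertex 2.0 4.0 1.0
   vertex 1.0 1.0 3.0
   vertex 2.5 6.0 0.5
  endloop
 endfacet
 facet normal -0.130 -0.520 -0.844
  outer loop
   vertex 2.0 4.0 1.0
   vertex 3.0 0.5 3.0
   vertex 1.0 1.0 3.0
  endloop
 endfacet
 facet normal 0.693 -0.458 -0.557
  outer loop
   vertex 5.5 5.5 2.0
   vertex 6.0 2.0 5.5
   vertex 3.0 0.5 3.0
  endloop
 endfacet
 facet normal 0.395 0.677 0.621
  outer loop
   vertex 5.5 5.5 2.0
   vertex 4.0 5.0 3.5
   vertex 6.0 2.0 5.5
  endloop
 endfacet
 facet normal 0.000 0.949 0.316
  outer loop
   vertex 5.5 5.5 2.0
   vertex 2.5 6.0 0.5
   vertex 4.0 5.0 3.5
  endloop
 endfacet
 facet normal 0.383 -0.313 -0.869
  outer loop
   vertex 5.5 5.5 2.0
   vertex 2.0 4.0 1.0
   vertex 2.5 6.0 0.5
  endloop
 endfacet
 facet normal 0.398 -0.367 -0.841
  outer loop
   vertex 5.5 5.5 2.0
   vertex 3.0 0.5 3.0
   vertex 2.0 4.0 1.0
  endloop
 endfacet
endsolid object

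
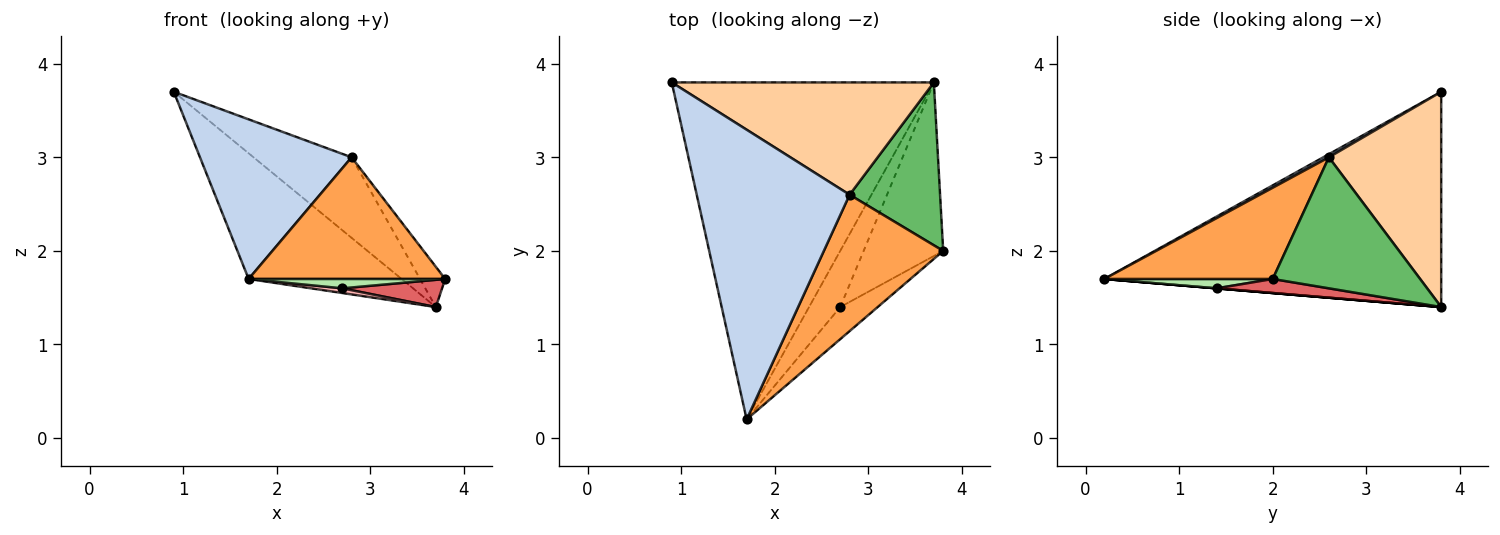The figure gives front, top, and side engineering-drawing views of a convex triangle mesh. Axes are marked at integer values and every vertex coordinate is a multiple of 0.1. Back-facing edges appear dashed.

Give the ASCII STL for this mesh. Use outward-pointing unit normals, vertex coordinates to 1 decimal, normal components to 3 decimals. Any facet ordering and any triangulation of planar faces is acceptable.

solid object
 facet normal -0.610 0.277 -0.742
  outer loop
   vertex 3.7 3.8 1.4
   vertex 1.7 0.2 1.7
   vertex 0.9 3.8 3.7
  endloop
 endfacet
 facet normal 0.018 -0.483 0.876
  outer loop
   vertex 2.8 2.6 3.0
   vertex 0.9 3.8 3.7
   vertex 1.7 0.2 1.7
  endloop
 endfacet
 facet normal 0.496 -0.578 0.648
  outer loop
   vertex 2.8 2.6 3.0
   vertex 1.7 0.2 1.7
   vertex 3.8 2.0 1.7
  endloop
 endfacet
 facet normal 0.555 0.485 0.676
  outer loop
   vertex 2.8 2.6 3.0
   vertex 3.7 3.8 1.4
   vertex 0.9 3.8 3.7
  endloop
 endfacet
 facet normal 0.815 0.139 0.563
  outer loop
   vertex 2.8 2.6 3.0
   vertex 3.8 2.0 1.7
   vertex 3.7 3.8 1.4
  endloop
 endfacet
 facet normal 0.233 -0.272 -0.933
  outer loop
   vertex 2.7 1.4 1.6
   vertex 3.8 2.0 1.7
   vertex 1.7 0.2 1.7
  endloop
 endfacet
 facet normal 0.172 -0.153 -0.973
  outer loop
   vertex 2.7 1.4 1.6
   vertex 3.7 3.8 1.4
   vertex 3.8 2.0 1.7
  endloop
 endfacet
 facet normal 0.000 -0.083 -0.997
  outer loop
   vertex 2.7 1.4 1.6
   vertex 1.7 0.2 1.7
   vertex 3.7 3.8 1.4
  endloop
 endfacet
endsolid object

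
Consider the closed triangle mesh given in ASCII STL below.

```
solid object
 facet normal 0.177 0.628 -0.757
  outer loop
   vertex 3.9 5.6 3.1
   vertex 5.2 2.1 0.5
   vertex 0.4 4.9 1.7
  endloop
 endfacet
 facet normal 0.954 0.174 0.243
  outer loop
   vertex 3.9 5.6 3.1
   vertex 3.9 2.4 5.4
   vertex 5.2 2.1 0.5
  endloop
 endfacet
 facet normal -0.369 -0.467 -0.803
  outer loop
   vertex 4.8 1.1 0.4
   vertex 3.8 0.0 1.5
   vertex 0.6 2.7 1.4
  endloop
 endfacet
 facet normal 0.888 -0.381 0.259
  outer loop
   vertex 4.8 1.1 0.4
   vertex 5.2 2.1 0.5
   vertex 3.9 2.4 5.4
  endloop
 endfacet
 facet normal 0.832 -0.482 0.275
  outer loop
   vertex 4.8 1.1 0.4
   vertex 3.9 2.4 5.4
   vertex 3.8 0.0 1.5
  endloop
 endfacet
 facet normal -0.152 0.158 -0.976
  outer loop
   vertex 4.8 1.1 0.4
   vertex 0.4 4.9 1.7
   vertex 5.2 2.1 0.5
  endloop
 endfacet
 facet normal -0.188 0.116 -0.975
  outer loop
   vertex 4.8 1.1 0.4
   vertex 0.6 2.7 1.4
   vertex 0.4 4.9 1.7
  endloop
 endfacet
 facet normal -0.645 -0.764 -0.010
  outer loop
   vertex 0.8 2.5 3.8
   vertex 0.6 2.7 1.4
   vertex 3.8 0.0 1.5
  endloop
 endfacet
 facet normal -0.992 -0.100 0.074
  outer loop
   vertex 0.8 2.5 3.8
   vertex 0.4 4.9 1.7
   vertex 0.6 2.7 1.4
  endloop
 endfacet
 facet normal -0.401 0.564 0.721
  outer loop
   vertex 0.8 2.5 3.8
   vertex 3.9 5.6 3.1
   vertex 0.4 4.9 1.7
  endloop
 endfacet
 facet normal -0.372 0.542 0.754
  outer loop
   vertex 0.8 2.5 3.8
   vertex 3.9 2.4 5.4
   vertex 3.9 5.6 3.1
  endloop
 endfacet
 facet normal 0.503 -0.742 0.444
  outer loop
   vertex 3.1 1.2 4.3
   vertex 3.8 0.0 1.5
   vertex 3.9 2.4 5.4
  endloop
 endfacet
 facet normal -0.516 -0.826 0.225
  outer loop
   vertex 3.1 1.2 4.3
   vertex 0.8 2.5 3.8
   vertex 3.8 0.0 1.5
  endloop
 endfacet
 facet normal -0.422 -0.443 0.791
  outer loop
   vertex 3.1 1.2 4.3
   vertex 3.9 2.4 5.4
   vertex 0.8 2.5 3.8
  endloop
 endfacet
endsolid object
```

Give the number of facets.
14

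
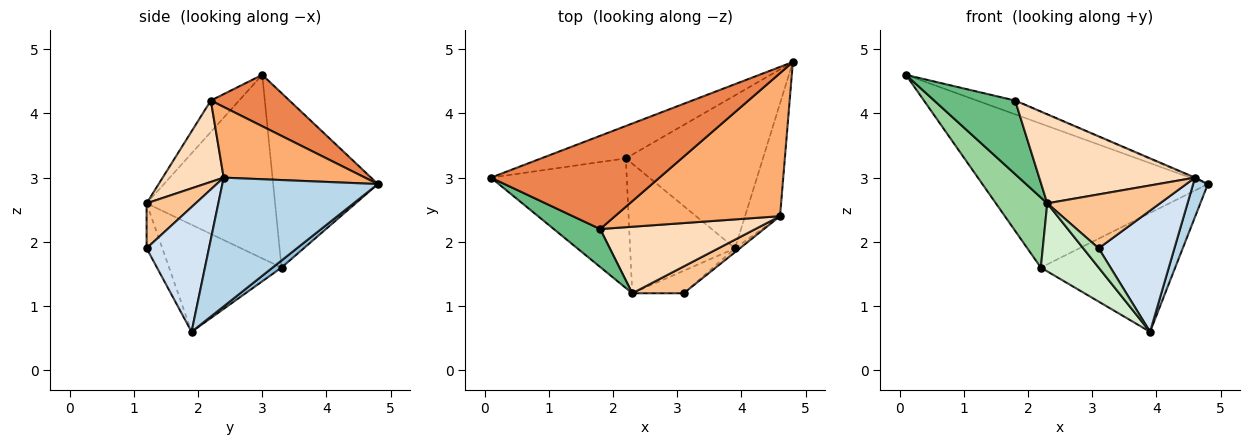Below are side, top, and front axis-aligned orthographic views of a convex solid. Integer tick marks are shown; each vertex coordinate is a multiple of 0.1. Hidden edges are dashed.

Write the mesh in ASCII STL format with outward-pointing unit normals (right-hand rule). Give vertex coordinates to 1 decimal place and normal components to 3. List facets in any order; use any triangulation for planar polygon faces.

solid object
 facet normal -0.413 0.889 -0.200
  outer loop
   vertex 2.2 3.3 1.6
   vertex 0.1 3.0 4.6
   vertex 4.8 4.8 2.9
  endloop
 endfacet
 facet normal 0.041 0.613 -0.789
  outer loop
   vertex 2.2 3.3 1.6
   vertex 4.8 4.8 2.9
   vertex 3.9 1.9 0.6
  endloop
 endfacet
 facet normal 0.961 -0.091 -0.261
  outer loop
   vertex 4.6 2.4 3.0
   vertex 3.9 1.9 0.6
   vertex 4.8 4.8 2.9
  endloop
 endfacet
 facet normal 0.635 -0.772 -0.025
  outer loop
   vertex 4.6 2.4 3.0
   vertex 3.1 1.2 1.9
   vertex 3.9 1.9 0.6
  endloop
 endfacet
 facet normal 0.289 0.140 0.947
  outer loop
   vertex 1.8 2.2 4.2
   vertex 4.8 4.8 2.9
   vertex 0.1 3.0 4.6
  endloop
 endfacet
 facet normal 0.394 0.006 0.919
  outer loop
   vertex 1.8 2.2 4.2
   vertex 4.6 2.4 3.0
   vertex 4.8 4.8 2.9
  endloop
 endfacet
 facet normal 0.363 -0.834 0.415
  outer loop
   vertex 2.3 1.2 2.6
   vertex 3.1 1.2 1.9
   vertex 4.6 2.4 3.0
  endloop
 endfacet
 facet normal 0.299 -0.764 0.571
  outer loop
   vertex 2.3 1.2 2.6
   vertex 4.6 2.4 3.0
   vertex 1.8 2.2 4.2
  endloop
 endfacet
 facet normal -0.296 -0.849 0.438
  outer loop
   vertex 2.3 1.2 2.6
   vertex 1.8 2.2 4.2
   vertex 0.1 3.0 4.6
  endloop
 endfacet
 facet normal -0.765 -0.306 -0.566
  outer loop
   vertex 2.3 1.2 2.6
   vertex 0.1 3.0 4.6
   vertex 2.2 3.3 1.6
  endloop
 endfacet
 facet normal -0.553 -0.542 -0.632
  outer loop
   vertex 2.3 1.2 2.6
   vertex 3.9 1.9 0.6
   vertex 3.1 1.2 1.9
  endloop
 endfacet
 facet normal -0.670 -0.345 -0.657
  outer loop
   vertex 2.3 1.2 2.6
   vertex 2.2 3.3 1.6
   vertex 3.9 1.9 0.6
  endloop
 endfacet
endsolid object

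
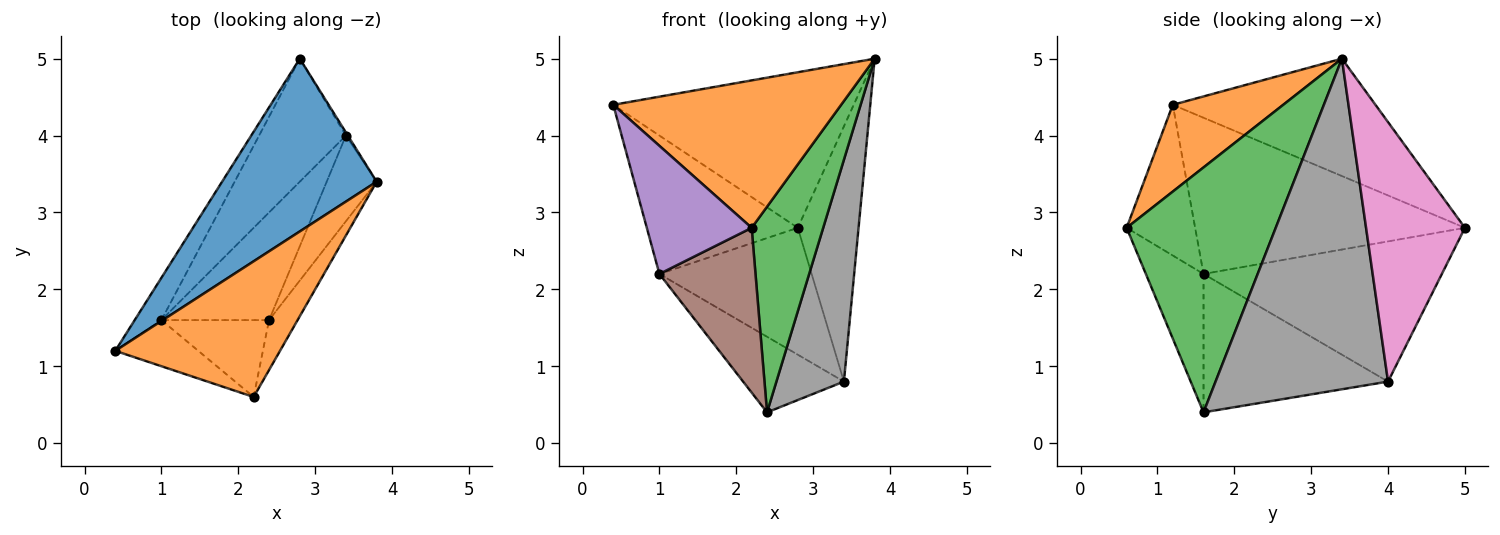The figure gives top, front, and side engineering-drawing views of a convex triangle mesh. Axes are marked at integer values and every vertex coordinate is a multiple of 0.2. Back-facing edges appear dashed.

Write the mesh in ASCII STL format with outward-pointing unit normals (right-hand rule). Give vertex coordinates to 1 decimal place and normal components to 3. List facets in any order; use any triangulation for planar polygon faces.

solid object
 facet normal -0.491 0.583 0.647
  outer loop
   vertex 2.8 5.0 2.8
   vertex 0.4 1.2 4.4
   vertex 3.8 3.4 5.0
  endloop
 endfacet
 facet normal 0.336 -0.693 0.638
  outer loop
   vertex 2.2 0.6 2.8
   vertex 3.8 3.4 5.0
   vertex 0.4 1.2 4.4
  endloop
 endfacet
 facet normal 0.897 -0.430 -0.105
  outer loop
   vertex 2.2 0.6 2.8
   vertex 2.4 1.6 0.4
   vertex 3.8 3.4 5.0
  endloop
 endfacet
 facet normal -0.863 0.483 -0.148
  outer loop
   vertex 1.0 1.6 2.2
   vertex 0.4 1.2 4.4
   vertex 2.8 5.0 2.8
  endloop
 endfacet
 facet normal -0.524 -0.802 -0.289
  outer loop
   vertex 1.0 1.6 2.2
   vertex 2.2 0.6 2.8
   vertex 0.4 1.2 4.4
  endloop
 endfacet
 facet normal -0.478 -0.796 -0.372
  outer loop
   vertex 1.0 1.6 2.2
   vertex 2.4 1.6 0.4
   vertex 2.2 0.6 2.8
  endloop
 endfacet
 facet normal 0.852 0.524 -0.006
  outer loop
   vertex 3.4 4.0 0.8
   vertex 2.8 5.0 2.8
   vertex 3.8 3.4 5.0
  endloop
 endfacet
 facet normal 0.922 -0.361 -0.139
  outer loop
   vertex 3.4 4.0 0.8
   vertex 3.8 3.4 5.0
   vertex 2.4 1.6 0.4
  endloop
 endfacet
 facet normal -0.747 0.477 -0.463
  outer loop
   vertex 3.4 4.0 0.8
   vertex 1.0 1.6 2.2
   vertex 2.8 5.0 2.8
  endloop
 endfacet
 facet normal -0.725 0.396 -0.564
  outer loop
   vertex 3.4 4.0 0.8
   vertex 2.4 1.6 0.4
   vertex 1.0 1.6 2.2
  endloop
 endfacet
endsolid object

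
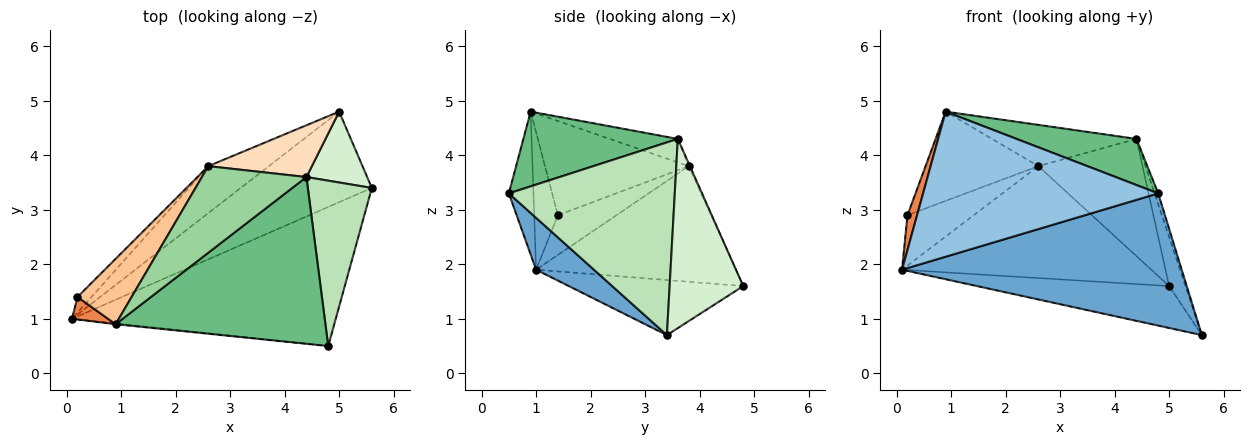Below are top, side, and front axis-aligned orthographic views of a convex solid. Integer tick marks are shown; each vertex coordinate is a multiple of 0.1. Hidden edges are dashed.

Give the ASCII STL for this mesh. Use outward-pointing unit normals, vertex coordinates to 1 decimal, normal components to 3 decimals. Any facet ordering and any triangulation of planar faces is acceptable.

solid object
 facet normal 0.141 -0.682 -0.717
  outer loop
   vertex 4.8 0.5 3.3
   vertex 0.1 1.0 1.9
   vertex 5.6 3.4 0.7
  endloop
 endfacet
 facet normal -0.104 -0.995 -0.006
  outer loop
   vertex 0.9 0.9 4.8
   vertex 0.1 1.0 1.9
   vertex 4.8 0.5 3.3
  endloop
 endfacet
 facet normal -0.356 0.392 -0.848
  outer loop
   vertex 5.0 4.8 1.6
   vertex 5.6 3.4 0.7
   vertex 0.1 1.0 1.9
  endloop
 endfacet
 facet normal -0.594 0.742 -0.311
  outer loop
   vertex 5.0 4.8 1.6
   vertex 0.1 1.0 1.9
   vertex 2.6 3.8 3.8
  endloop
 endfacet
 facet normal -0.901 -0.365 0.236
  outer loop
   vertex 0.2 1.4 2.9
   vertex 0.1 1.0 1.9
   vertex 0.9 0.9 4.8
  endloop
 endfacet
 facet normal -0.645 0.730 -0.228
  outer loop
   vertex 0.2 1.4 2.9
   vertex 2.6 3.8 3.8
   vertex 0.1 1.0 1.9
  endloop
 endfacet
 facet normal -0.717 0.562 0.412
  outer loop
   vertex 0.2 1.4 2.9
   vertex 0.9 0.9 4.8
   vertex 2.6 3.8 3.8
  endloop
 endfacet
 facet normal -0.011 0.915 0.404
  outer loop
   vertex 4.4 3.6 4.3
   vertex 5.0 4.8 1.6
   vertex 2.6 3.8 3.8
  endloop
 endfacet
 facet normal 0.325 -0.252 0.912
  outer loop
   vertex 4.4 3.6 4.3
   vertex 0.9 0.9 4.8
   vertex 4.8 0.5 3.3
  endloop
 endfacet
 facet normal -0.199 0.422 0.885
  outer loop
   vertex 4.4 3.6 4.3
   vertex 2.6 3.8 3.8
   vertex 0.9 0.9 4.8
  endloop
 endfacet
 facet normal 0.949 0.021 0.315
  outer loop
   vertex 4.4 3.6 4.3
   vertex 4.8 0.5 3.3
   vertex 5.6 3.4 0.7
  endloop
 endfacet
 facet normal 0.932 0.207 0.299
  outer loop
   vertex 4.4 3.6 4.3
   vertex 5.6 3.4 0.7
   vertex 5.0 4.8 1.6
  endloop
 endfacet
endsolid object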